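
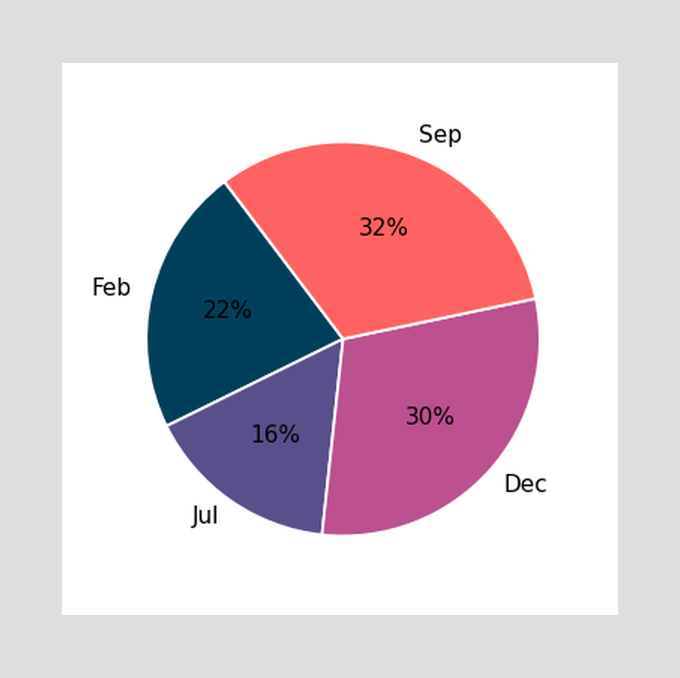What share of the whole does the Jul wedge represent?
16%

The Jul slice takes up 16% of the pie.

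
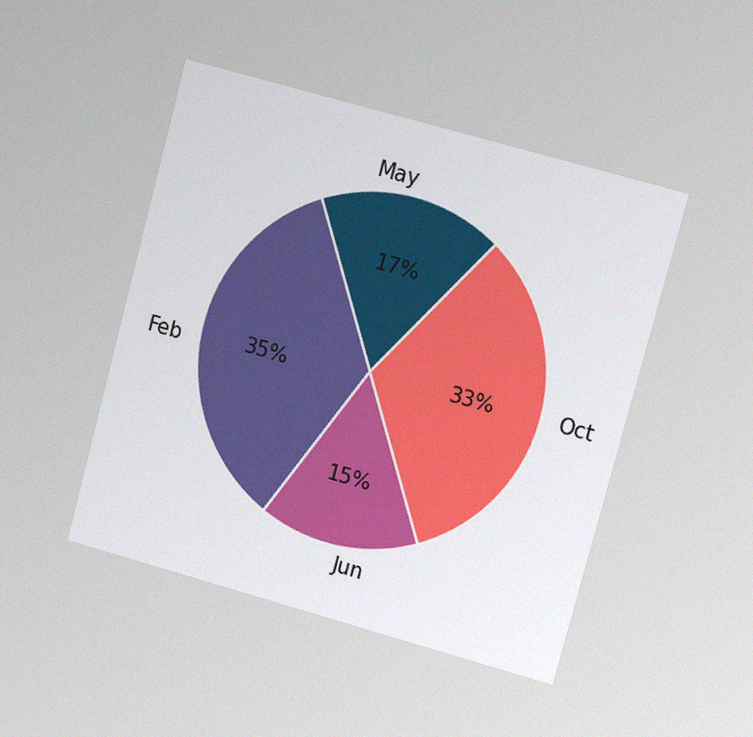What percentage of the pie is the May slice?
17%

The chart is tilted about 15° clockwise and viewed slightly from the right, with some photo noise. The May slice takes up 17% of the pie.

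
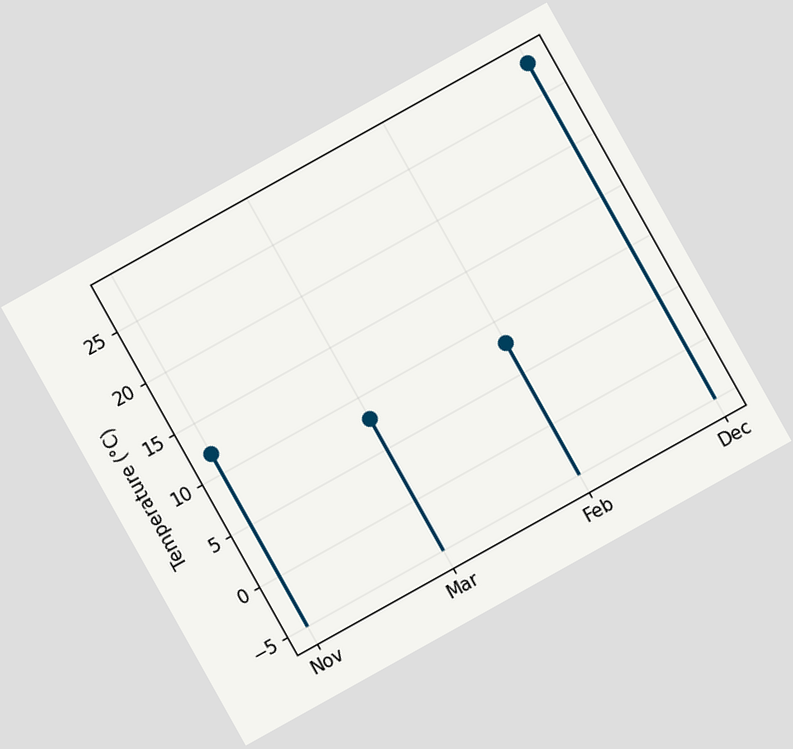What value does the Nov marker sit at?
12°C

The chart is tilted about 29° counter-clockwise. The Nov marker sits at 12°C.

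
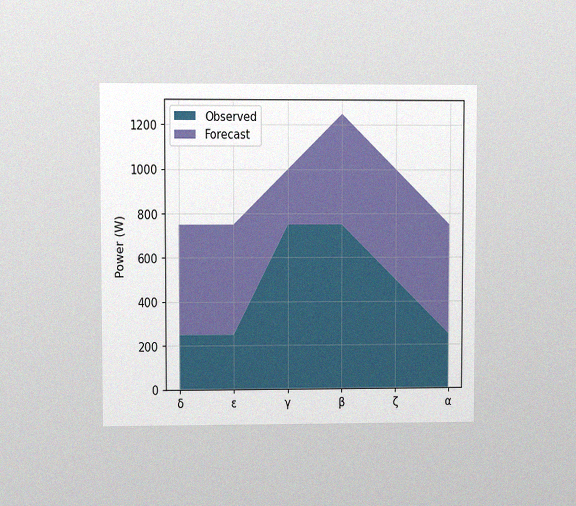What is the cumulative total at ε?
750W

The chart is viewed at a slight angle, with some photo noise. The stacked total at ε reaches 750W.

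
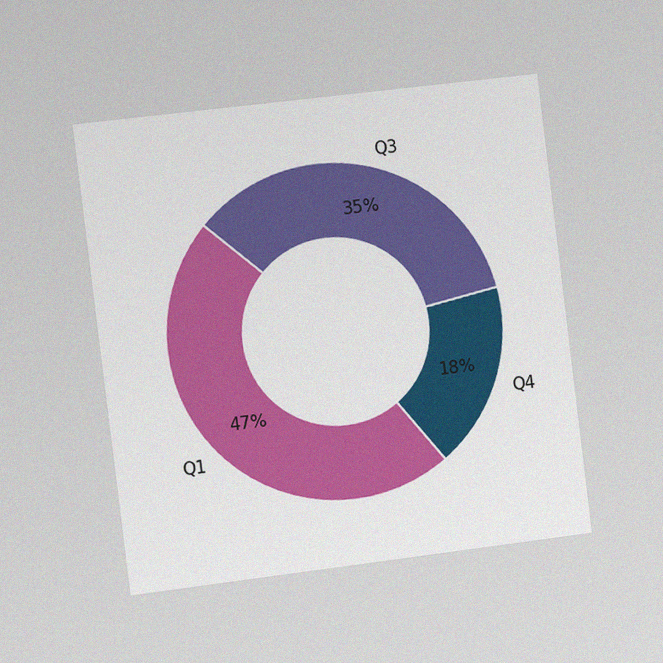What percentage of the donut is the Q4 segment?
The chart is tilted about 7° counter-clockwise and viewed slightly from the left, with some photo noise. The Q4 segment takes up 18% of the ring.

18%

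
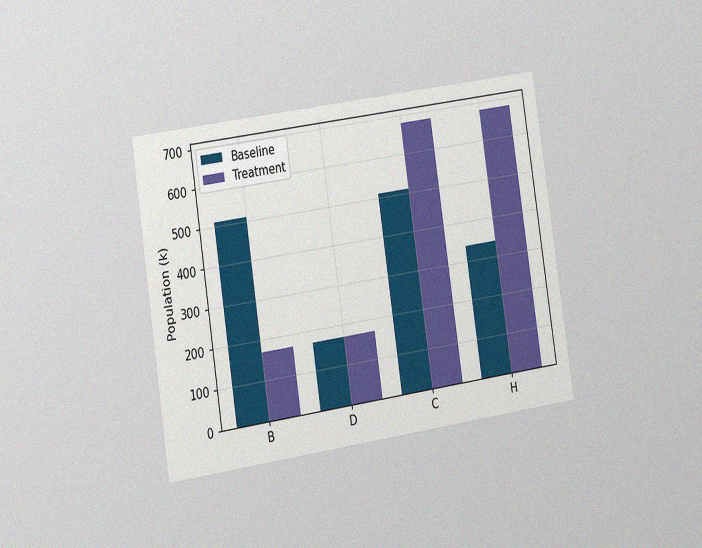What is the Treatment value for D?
The chart is tilted about 9° counter-clockwise and viewed slightly from the left, with some photo noise. The Treatment bar at D reaches 170k on the y-axis.

170k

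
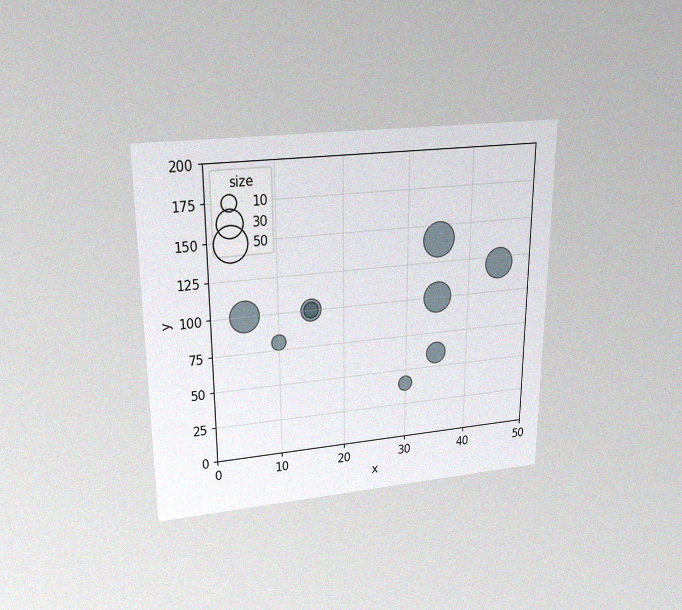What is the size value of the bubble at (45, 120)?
40

The chart is viewed slightly from above, with some photo noise. Matching the bubble at (45, 120) against the size legend gives 40.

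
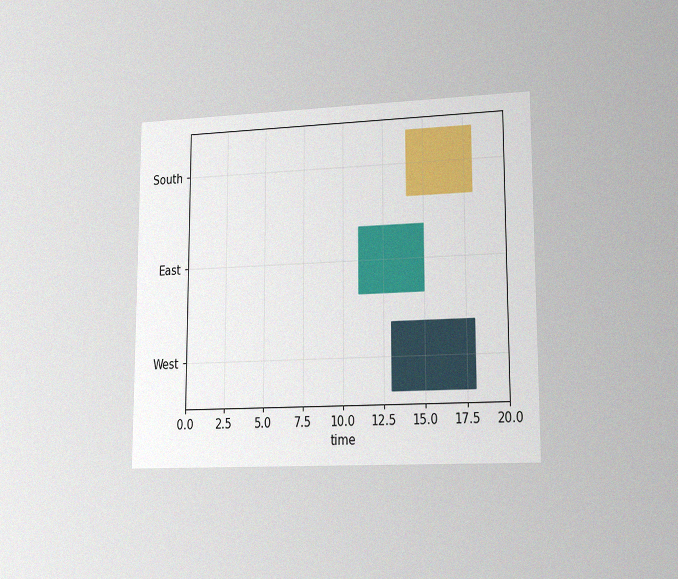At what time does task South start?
14

The chart is viewed slightly from the right, with some photo noise. The South bar begins at t=14.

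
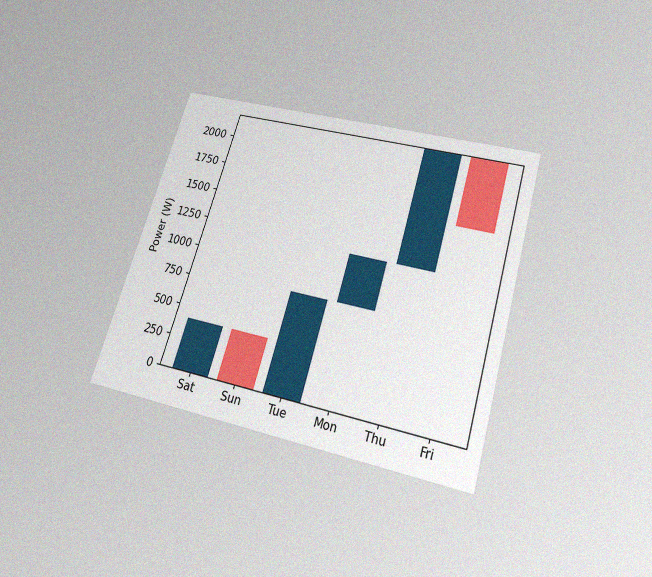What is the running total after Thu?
2200W

The chart is tilted about 17° clockwise and viewed slightly from below, with some photo noise. After Thu the running total reaches 2200W.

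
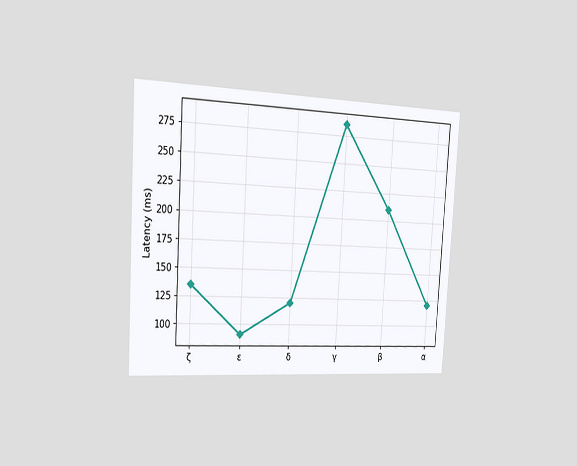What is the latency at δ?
120ms

The chart is tilted about 3° clockwise and viewed slightly from the left. At δ, the line is at 120ms.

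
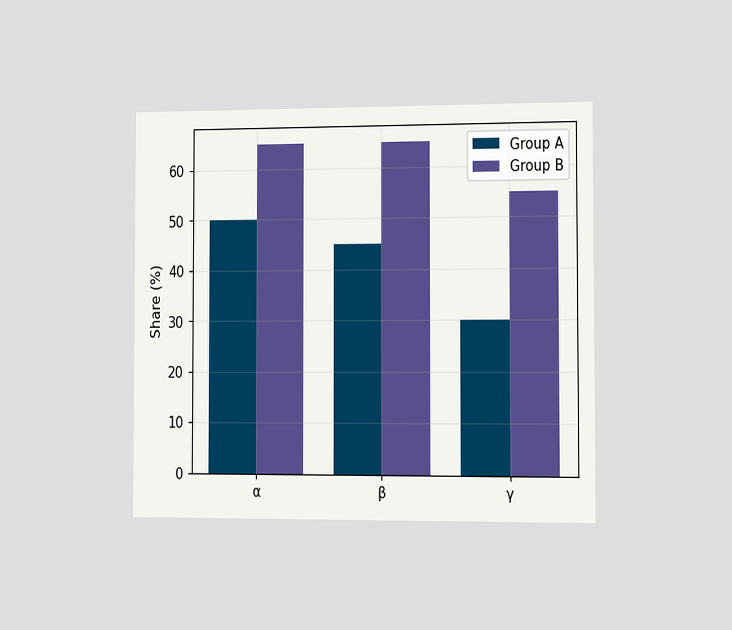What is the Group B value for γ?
55%

The chart is viewed slightly from the right. The Group B bar at γ reaches 55% on the y-axis.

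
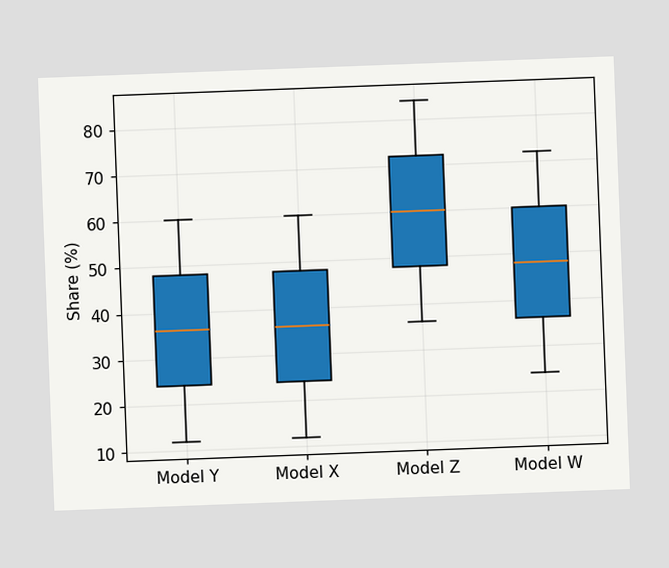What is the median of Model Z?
The chart is tilted about 2° counter-clockwise. The median line in the Model Z box sits at 60%.

60%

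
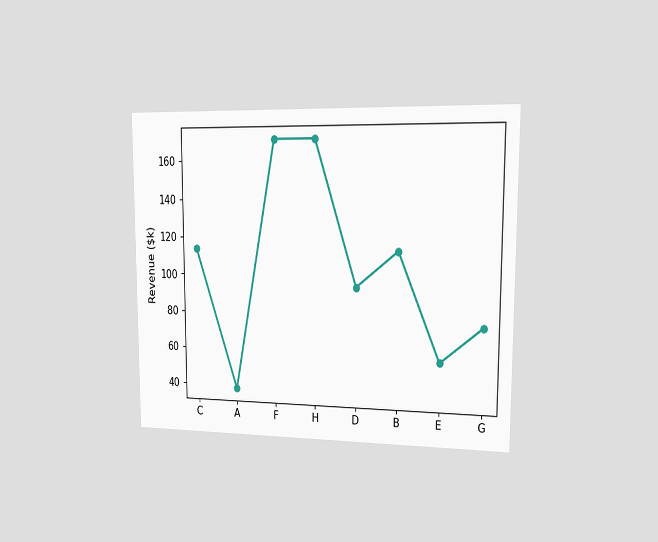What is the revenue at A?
The chart is viewed slightly from the right. At A, the line is at $38k.

$38k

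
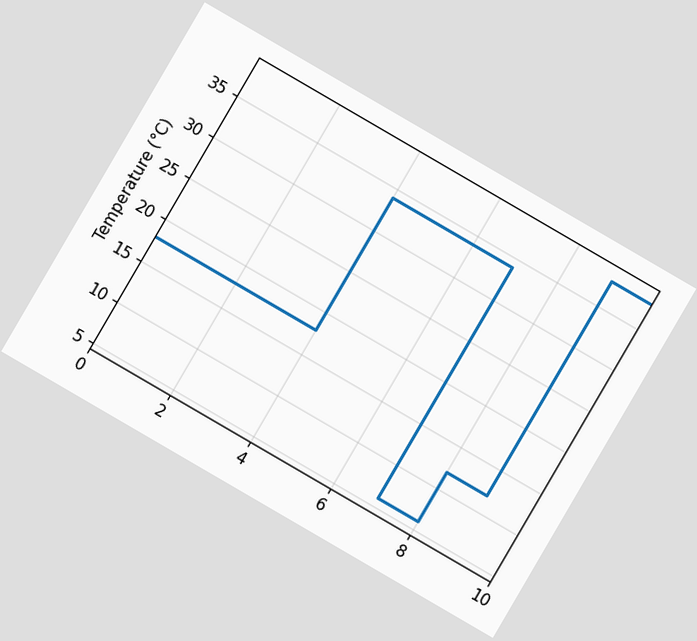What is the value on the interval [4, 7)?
34°C

The chart is tilted about 30° clockwise. On [4, 7) the step sits at 34°C.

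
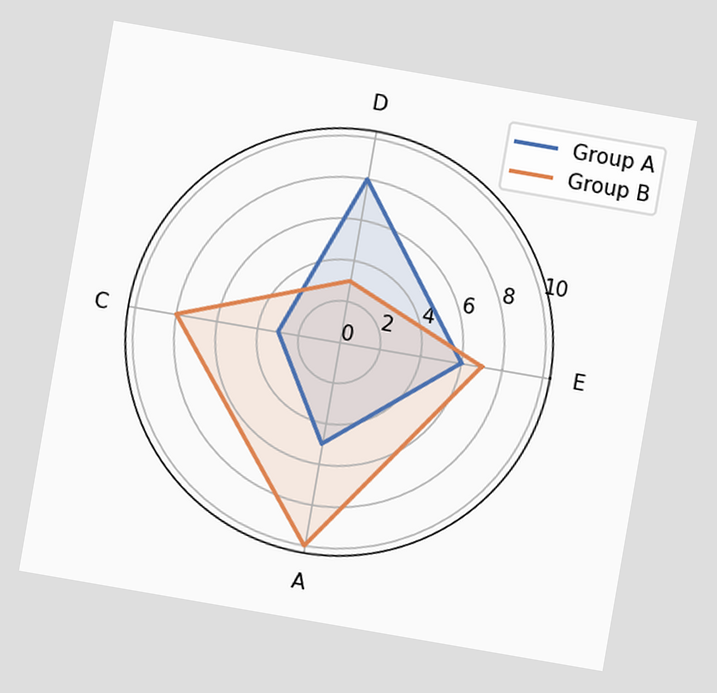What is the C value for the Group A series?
The chart is tilted about 10° clockwise. On the C axis, Group A reaches 3.

3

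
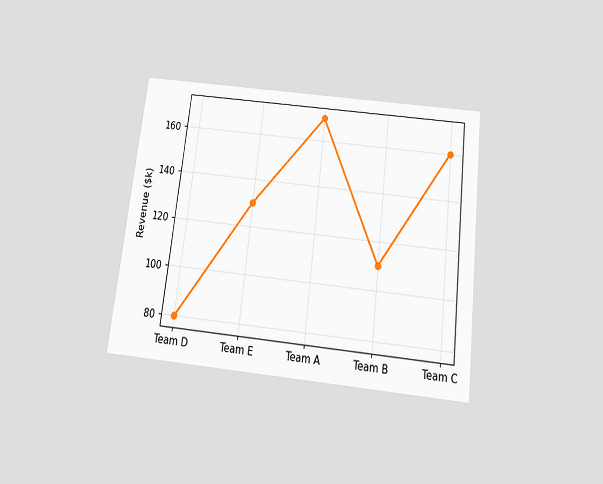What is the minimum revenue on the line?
The chart is tilted about 7° clockwise and viewed slightly from below. The lowest point is at Team D, and reading across to the y-axis gives $80k.

$80k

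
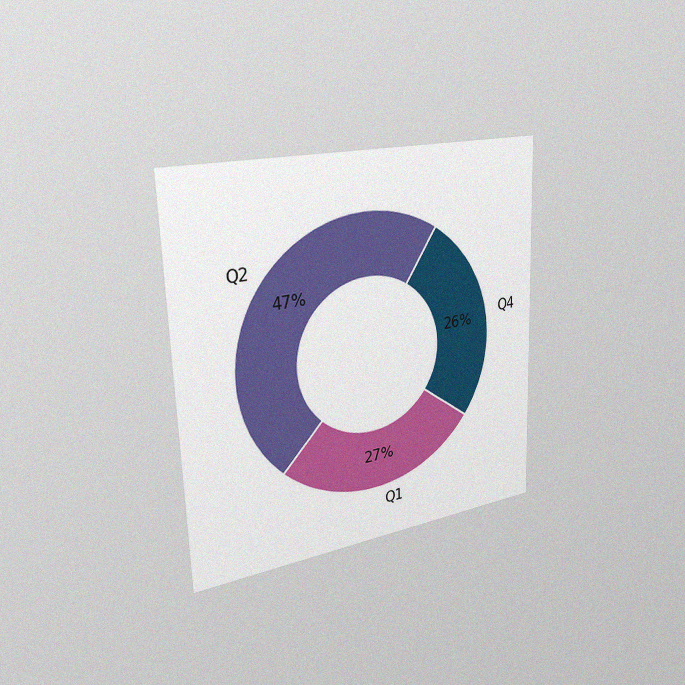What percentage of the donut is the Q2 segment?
47%

The chart is viewed slightly from the left, with some photo noise. The Q2 segment takes up 47% of the ring.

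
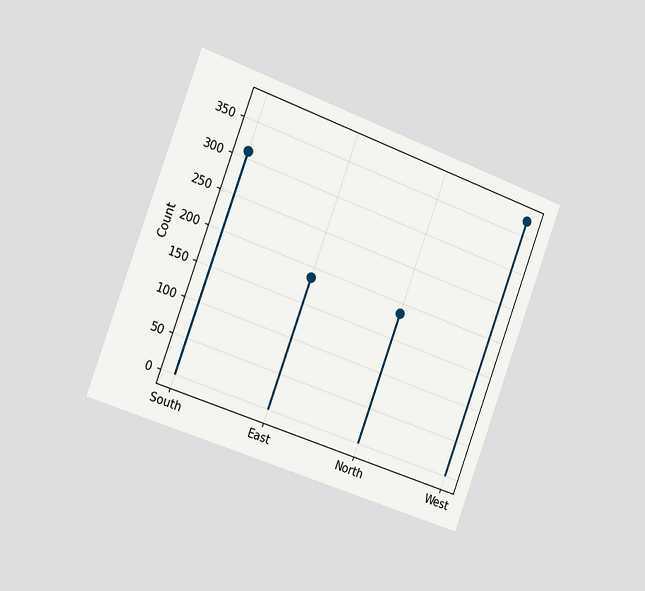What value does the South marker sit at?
310

The chart is tilted about 20° clockwise and viewed slightly from the left. The South marker sits at 310.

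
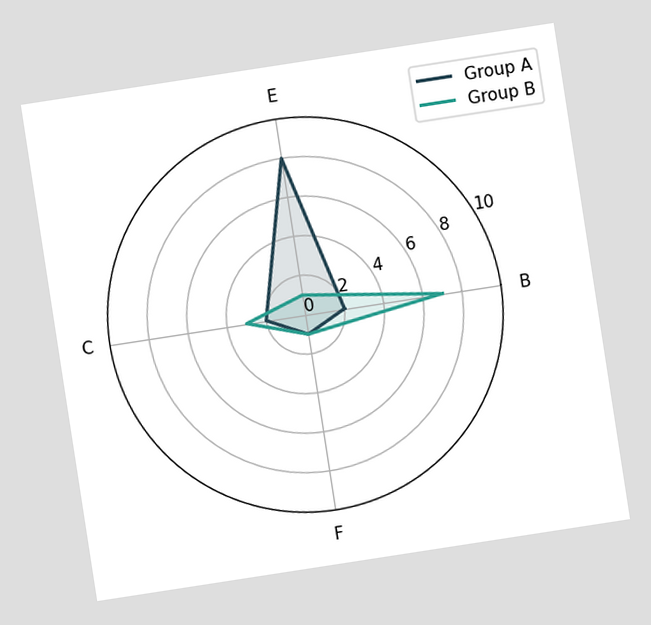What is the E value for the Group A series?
The chart is tilted about 9° counter-clockwise. On the E axis, Group A reaches 8.

8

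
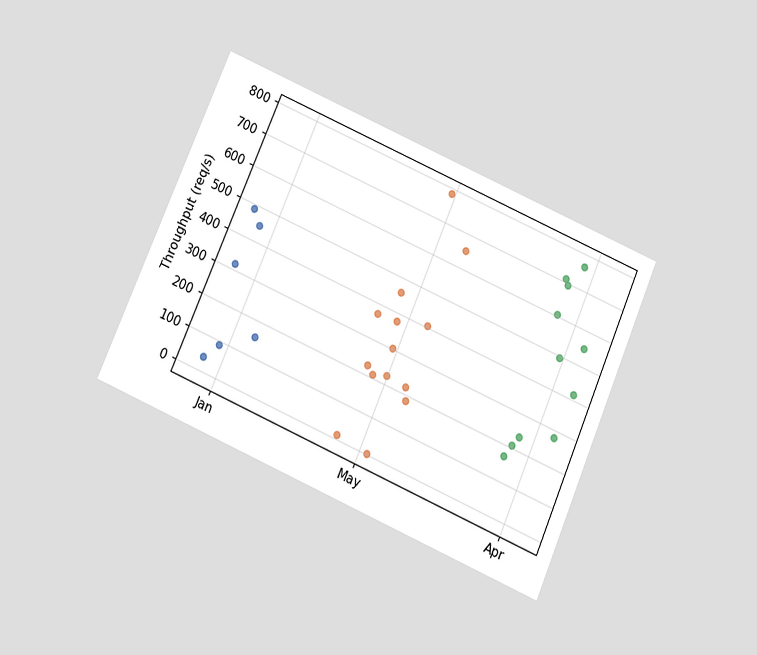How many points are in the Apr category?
The chart is tilted about 23° clockwise and viewed slightly from below. Counting the markers in the Apr column gives 11.

11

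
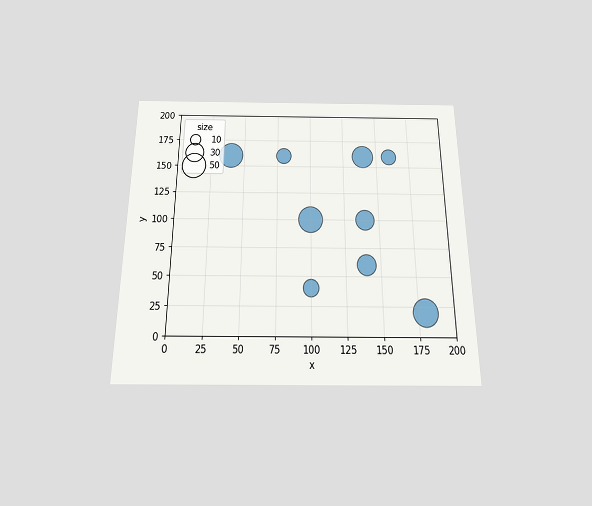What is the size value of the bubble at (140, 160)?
The chart is viewed slightly from below. Matching the bubble at (140, 160) against the size legend gives 40.

40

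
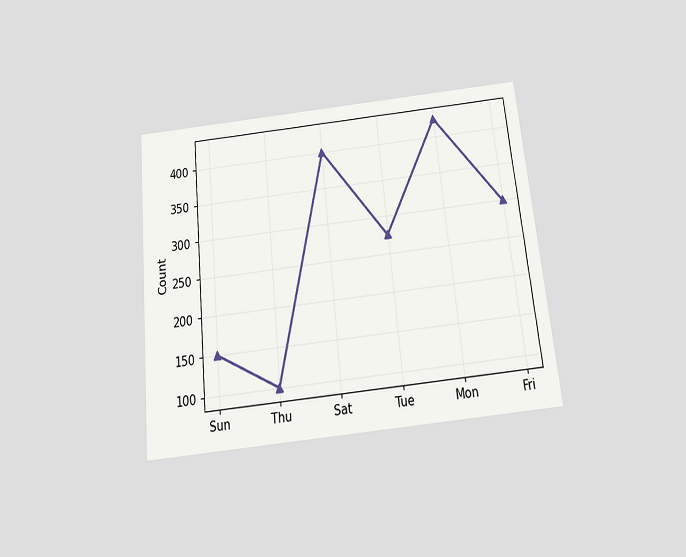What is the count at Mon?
425

The chart is tilted about 6° counter-clockwise and viewed slightly from below. At Mon, the line is at 425.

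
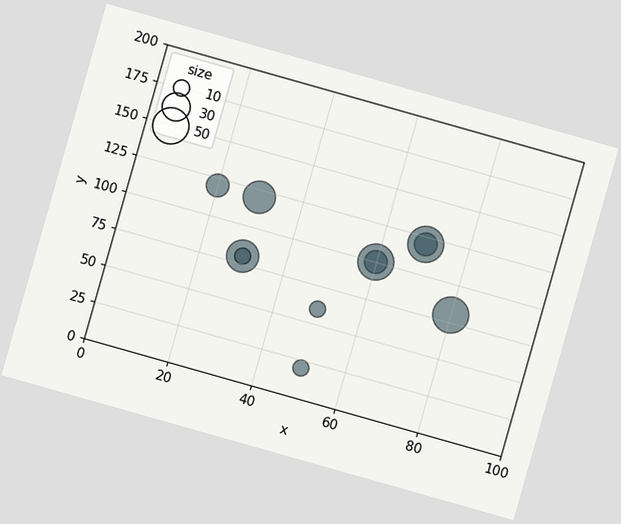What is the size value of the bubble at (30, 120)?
40

The chart is tilted about 16° clockwise. Matching the bubble at (30, 120) against the size legend gives 40.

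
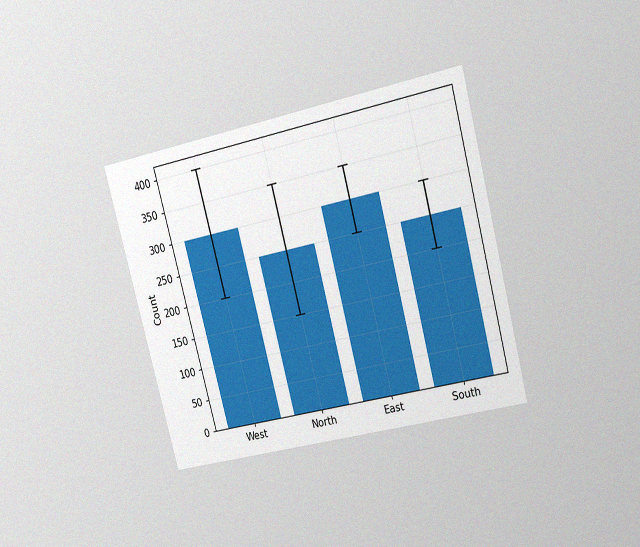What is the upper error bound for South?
300

The chart is tilted about 15° counter-clockwise and viewed at a slight angle, with some photo noise. The South bar's upper whisker reaches 300.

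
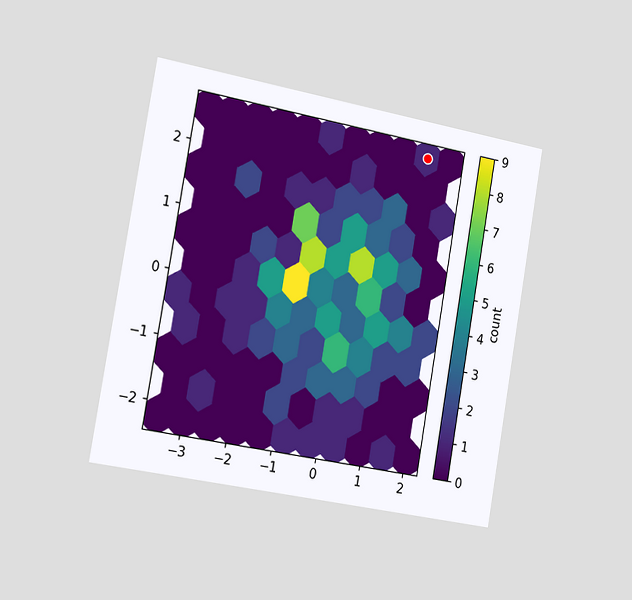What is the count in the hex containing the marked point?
The chart is tilted about 10° clockwise and viewed slightly from the left. The marked hex reads 1 on the colorbar.

1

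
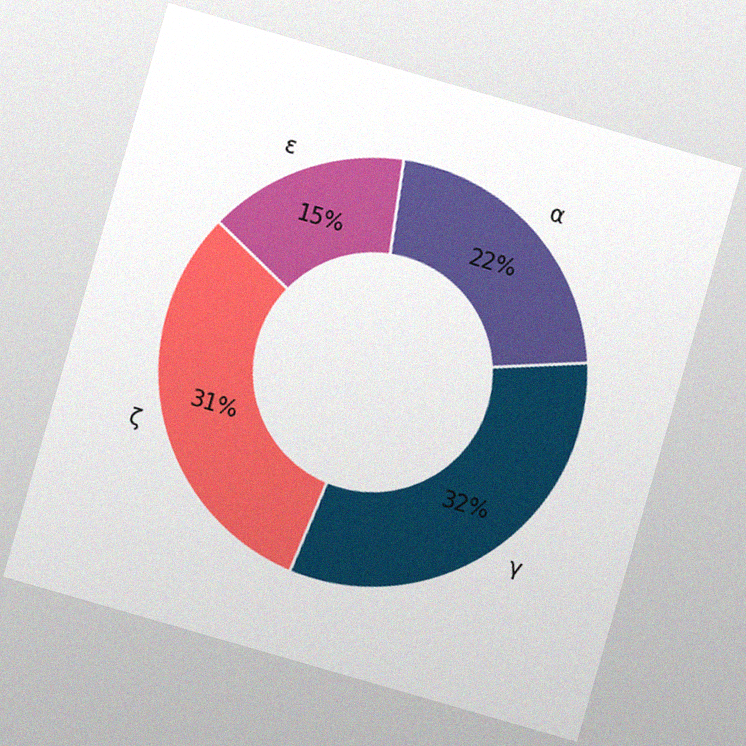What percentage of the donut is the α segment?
The chart is tilted about 16° clockwise, with some photo noise. The α segment takes up 22% of the ring.

22%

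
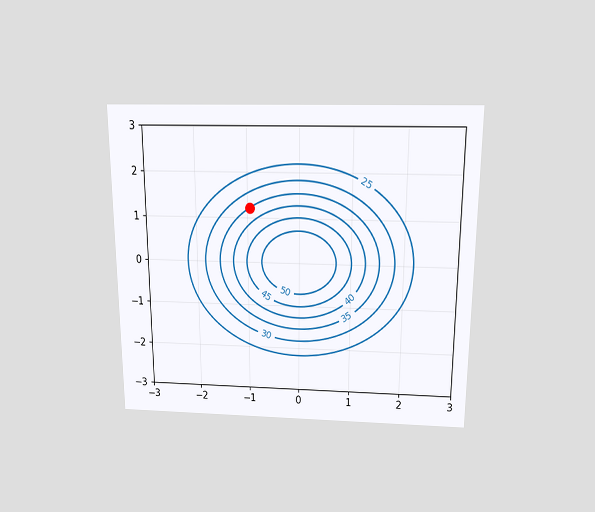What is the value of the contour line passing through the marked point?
The chart is viewed slightly from above. The marked point sits on the contour labelled 35.

35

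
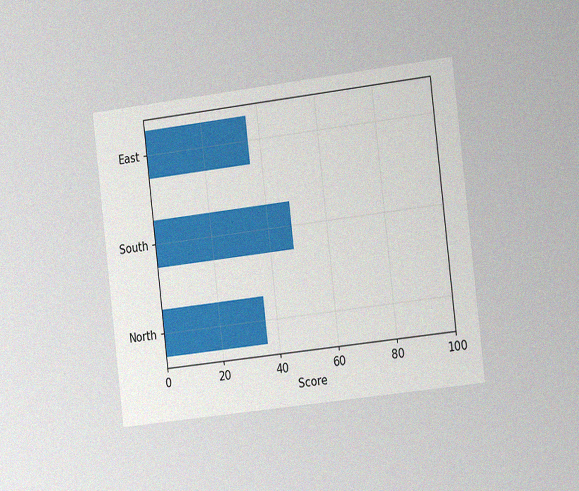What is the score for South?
The chart is tilted about 7° counter-clockwise and viewed slightly from the right, with some photo noise. Reading along the chart's x-axis, the South bar reaches 48.

48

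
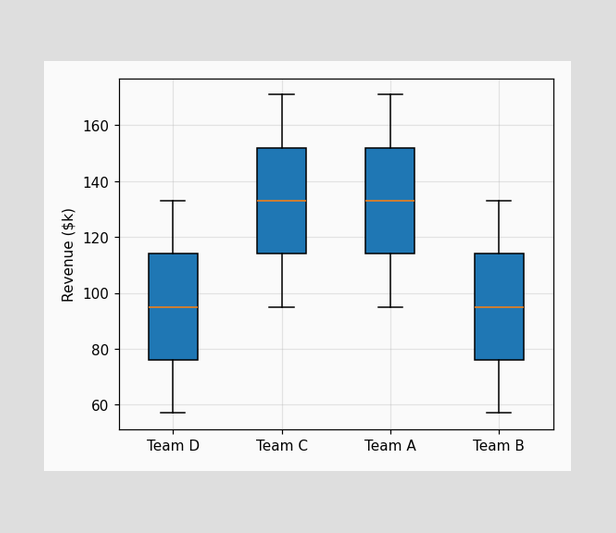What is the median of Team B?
The median line in the Team B box sits at $95k.

$95k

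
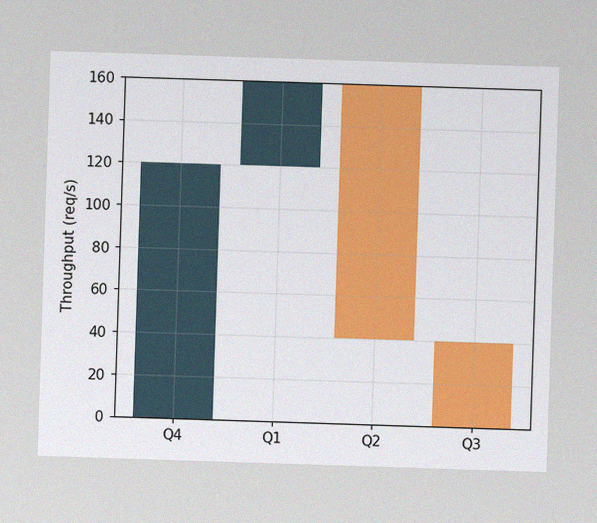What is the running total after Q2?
The image has some photo noise and uneven lighting. After Q2 the running total reaches 40req/s.

40req/s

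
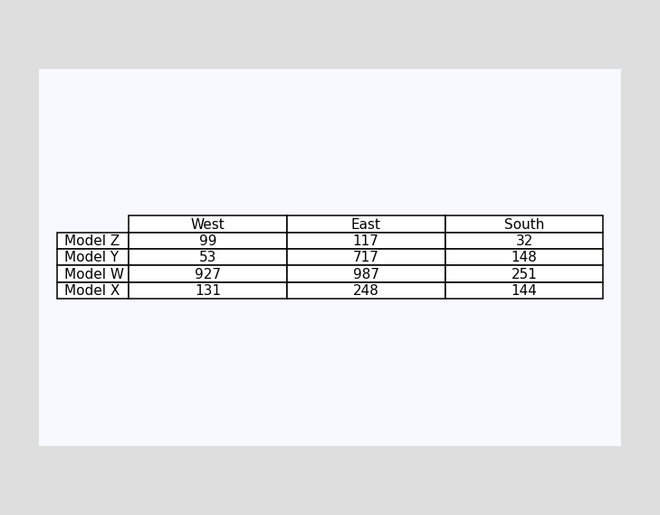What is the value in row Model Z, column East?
117

The (Model Z, East) cell reads 117.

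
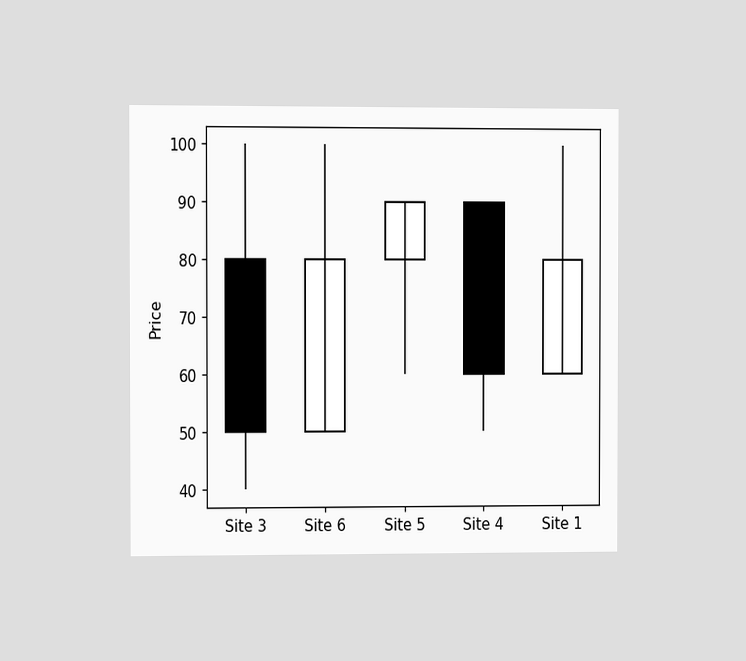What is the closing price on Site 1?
The chart is viewed at a slight angle. The Site 1 candle closes at 80.

80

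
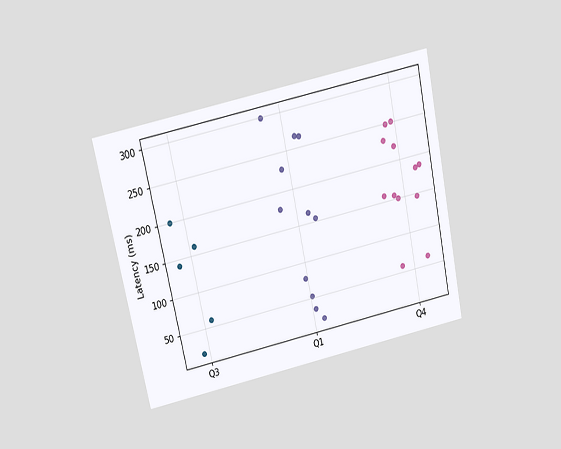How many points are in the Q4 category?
12

The chart is tilted about 12° counter-clockwise and viewed slightly from above. Counting the markers in the Q4 column gives 12.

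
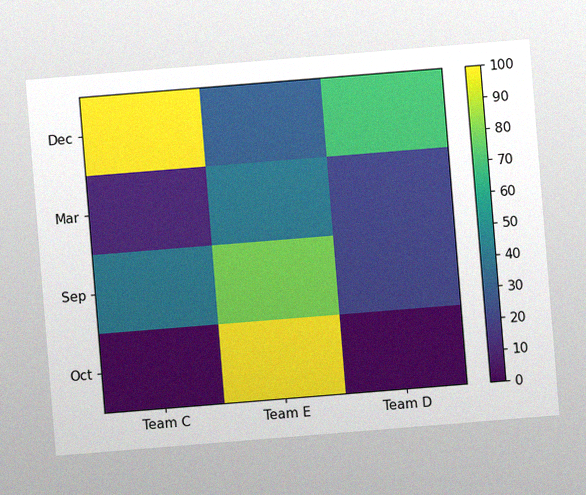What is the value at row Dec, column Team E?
30

The chart is tilted about 5° counter-clockwise, with some photo noise. Matching cell (Dec, Team E) against the colorbar gives 30.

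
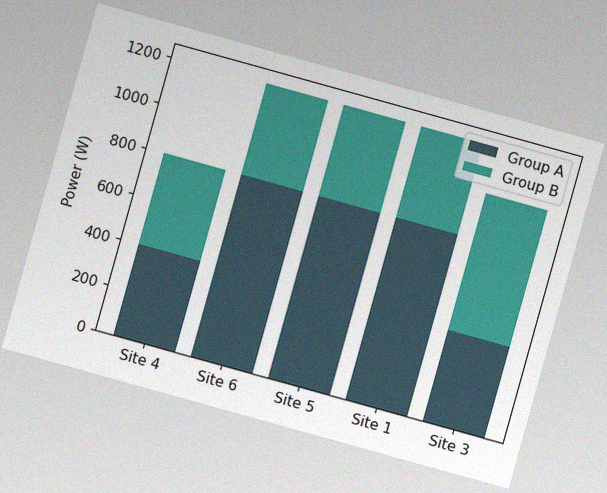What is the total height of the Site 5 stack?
The chart is tilted about 16° clockwise, with some photo noise. The Site 5 stack's top reaches 1200W on the y-axis.

1200W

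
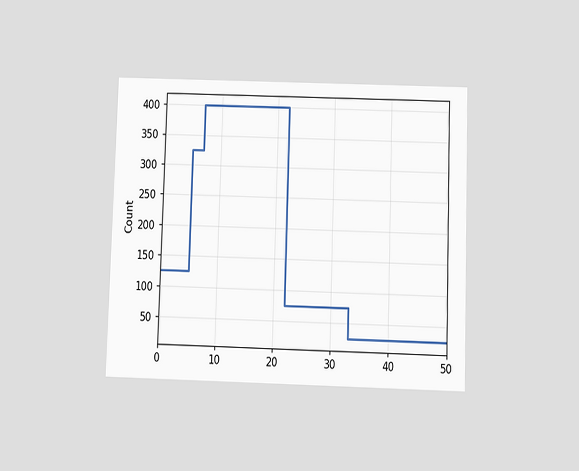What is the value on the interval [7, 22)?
400

The chart is viewed slightly from below. On [7, 22) the step sits at 400.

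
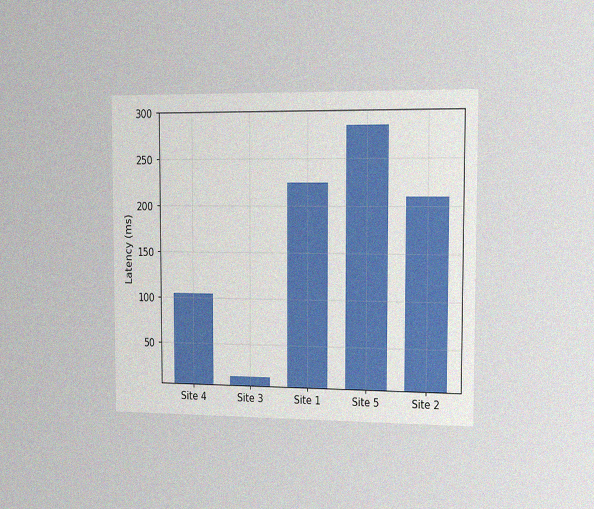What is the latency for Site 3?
15ms

The chart is viewed slightly from the right, with some photo noise. Reading along the chart's y-axis, the Site 3 bar reaches 15ms.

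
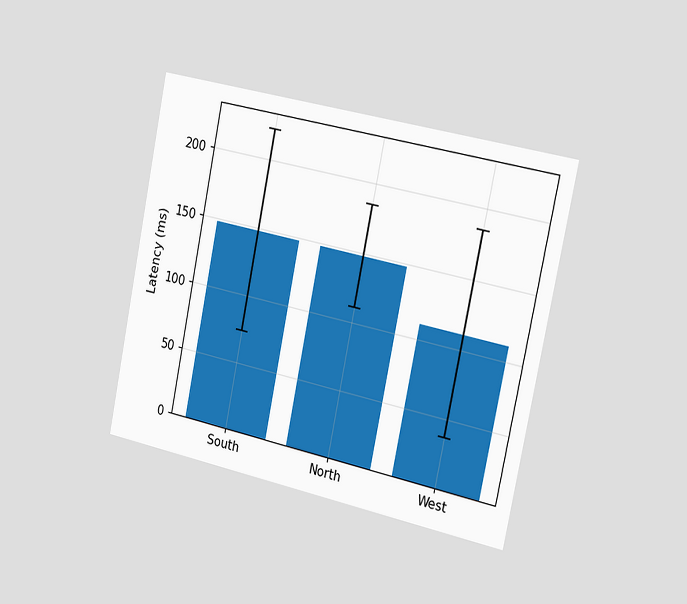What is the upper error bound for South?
222ms

The chart is tilted about 12° clockwise and viewed slightly from the right. The South bar's upper whisker reaches 222ms.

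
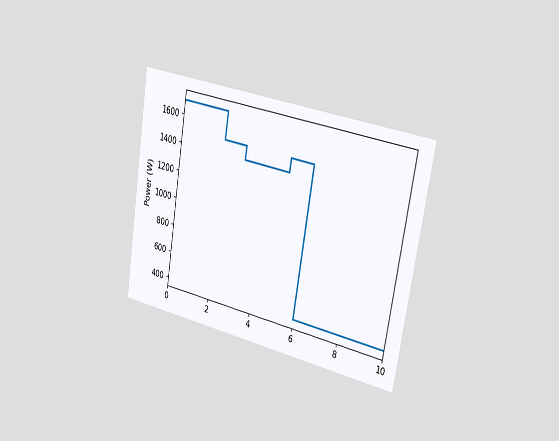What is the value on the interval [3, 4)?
1400W

The chart is tilted about 10° clockwise and viewed slightly from the right. On [3, 4) the step sits at 1400W.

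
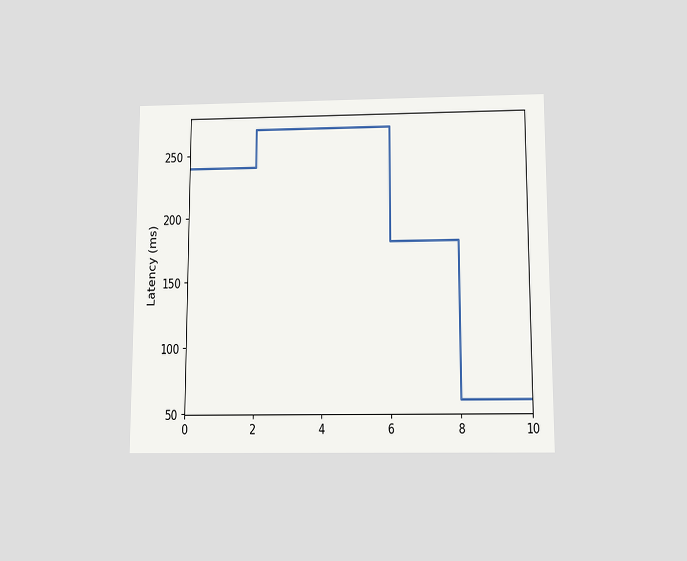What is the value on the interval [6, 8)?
The chart is viewed slightly from below. On [6, 8) the step sits at 180ms.

180ms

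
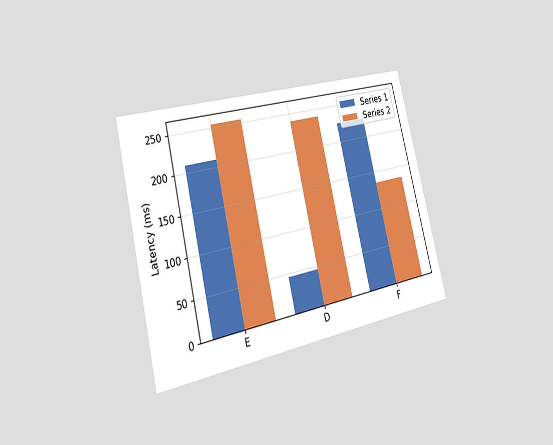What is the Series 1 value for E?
The chart is tilted about 13° counter-clockwise and viewed slightly from the left. The Series 1 bar at E reaches 210ms on the y-axis.

210ms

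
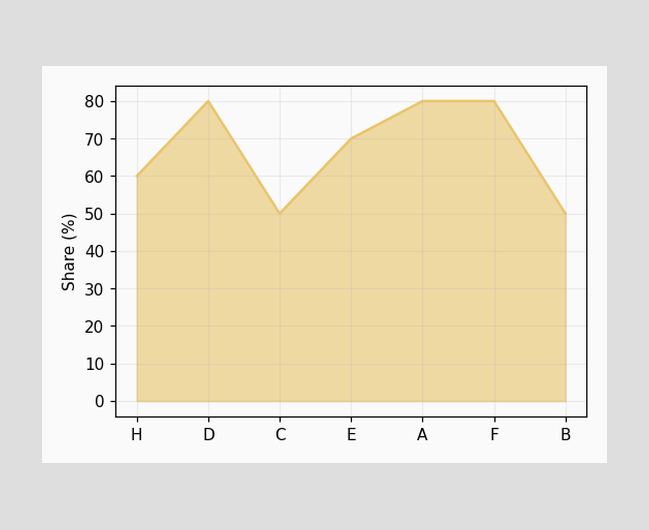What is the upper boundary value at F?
80%

At F the upper boundary is at 80%.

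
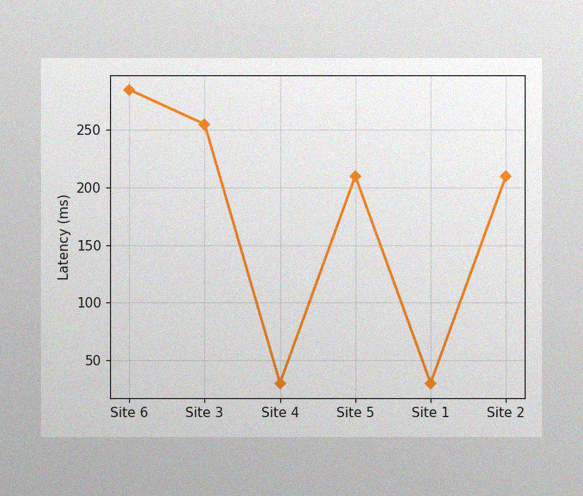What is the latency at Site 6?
285ms

The image has some photo noise and uneven lighting. At Site 6, the line is at 285ms.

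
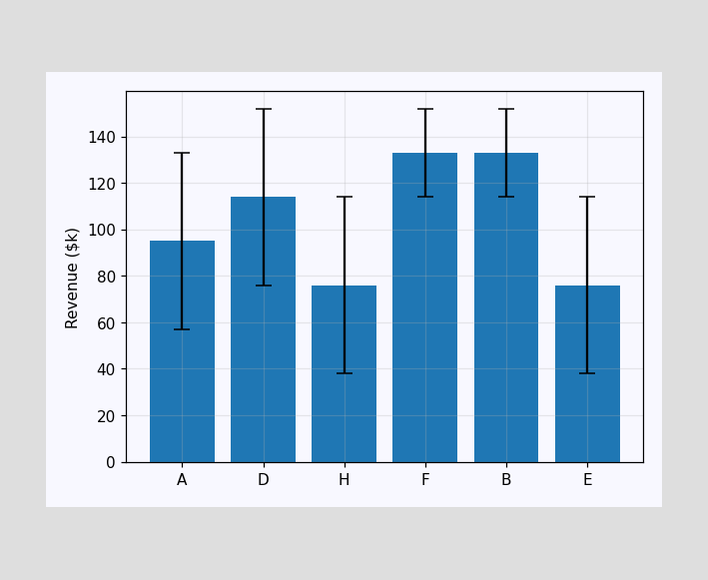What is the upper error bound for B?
$152k

The B bar's upper whisker reaches $152k.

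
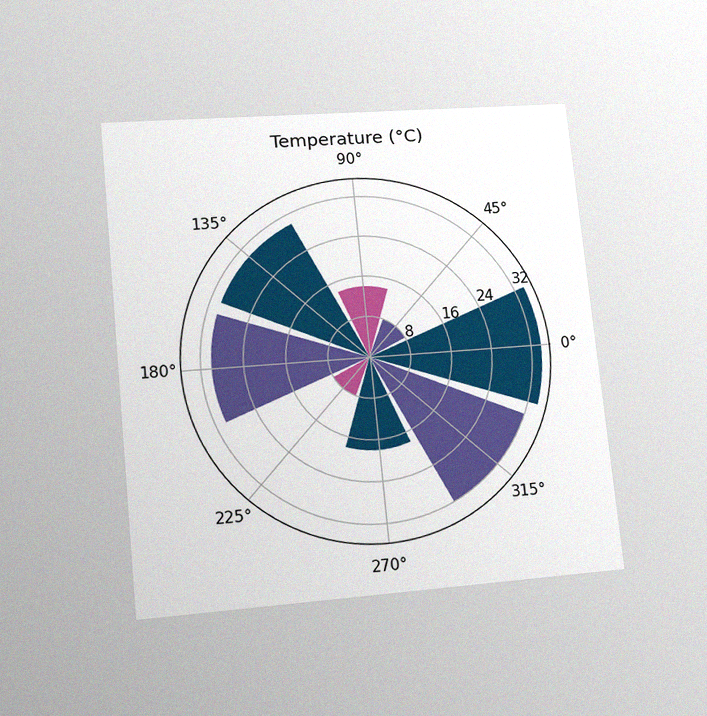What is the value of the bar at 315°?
The chart is tilted about 6° counter-clockwise and viewed at a slight angle, with some photo noise. The bar at 315° reaches 32°C on the radial axis.

32°C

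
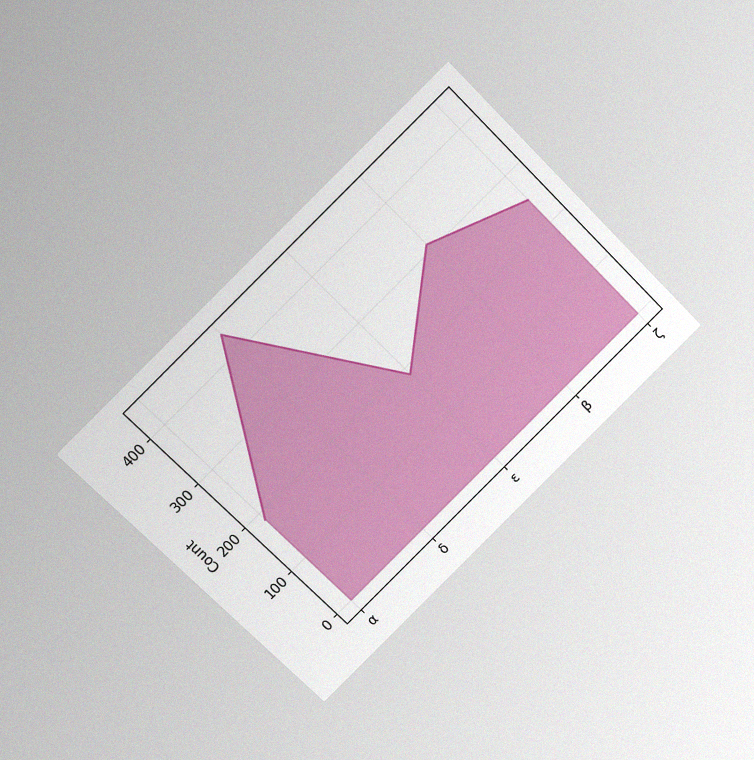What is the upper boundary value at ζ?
248

The chart is tilted about 45° counter-clockwise and viewed at a slight angle, with some photo noise. At ζ the upper boundary is at 248.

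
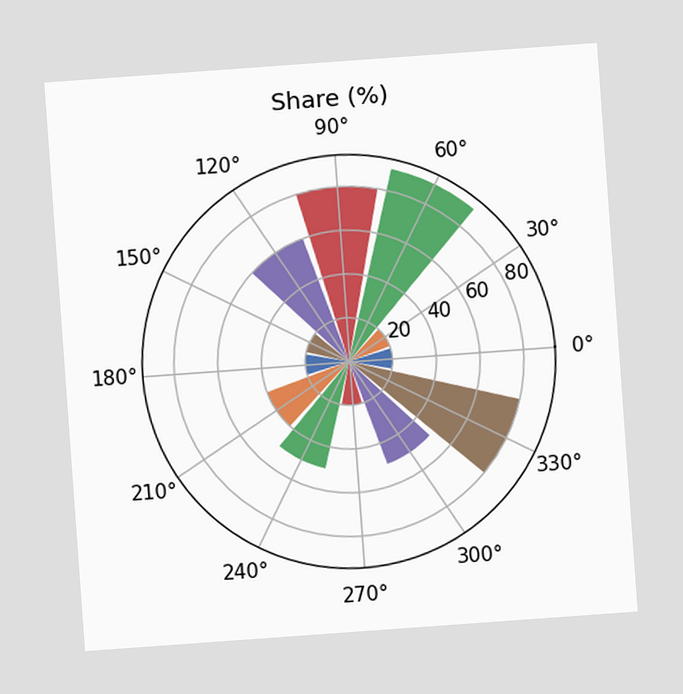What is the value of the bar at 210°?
The chart is tilted about 4° counter-clockwise. The bar at 210° reaches 40% on the radial axis.

40%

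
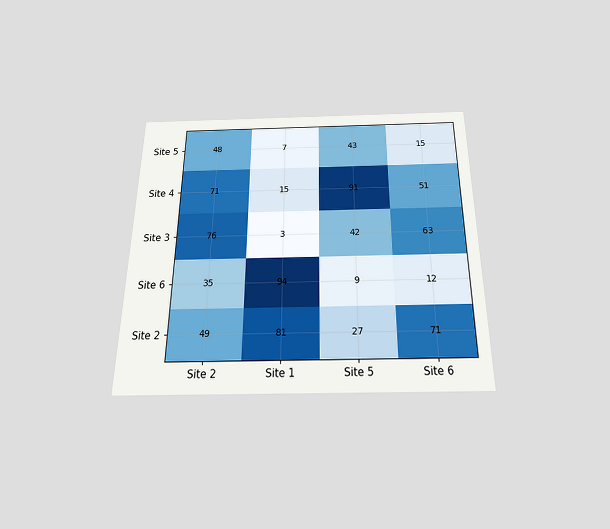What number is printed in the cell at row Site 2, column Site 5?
The chart is viewed slightly from below. The (Site 2, Site 5) cell reads 27.

27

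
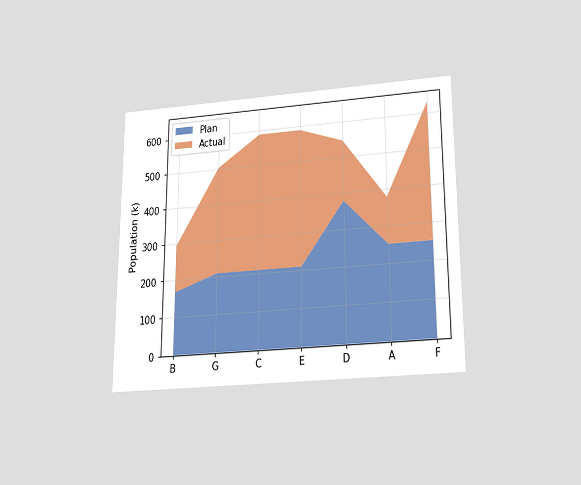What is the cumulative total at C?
588k

The chart is viewed slightly from below. The stacked total at C reaches 588k.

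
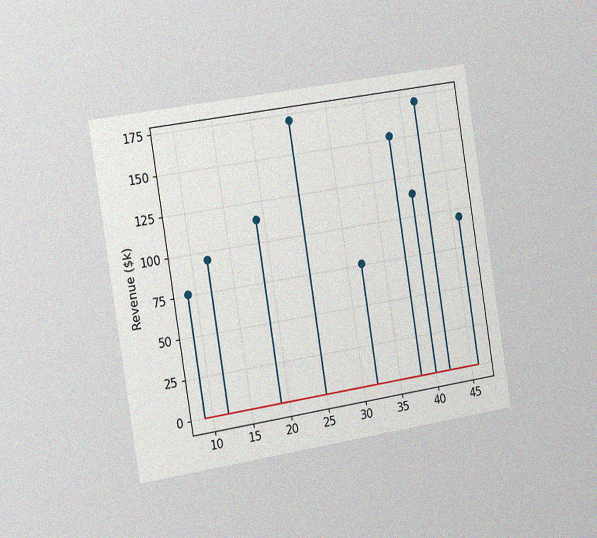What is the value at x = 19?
$114k

The chart is tilted about 9° counter-clockwise and viewed slightly from the left, with some photo noise. The stem at x=19 reaches $114k.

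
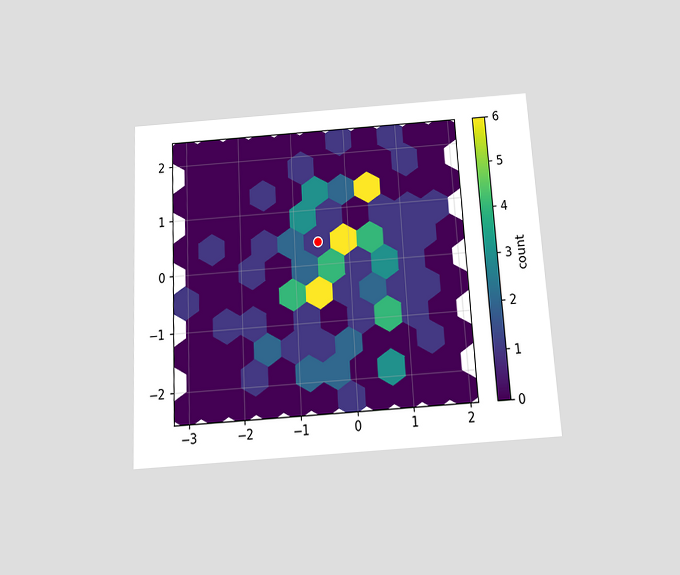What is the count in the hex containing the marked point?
1

The chart is tilted about 3° counter-clockwise and viewed slightly from below. The marked hex reads 1 on the colorbar.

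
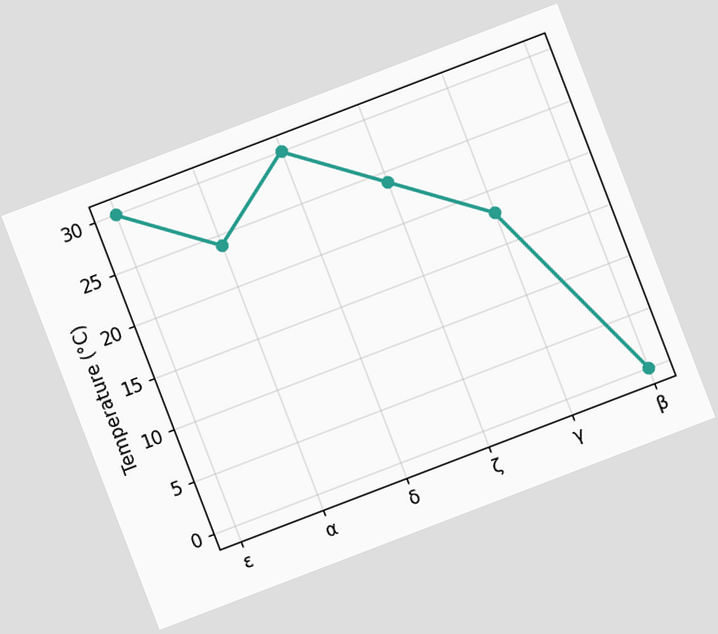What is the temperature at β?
The chart is tilted about 21° counter-clockwise. At β, the line is at 0°C.

0°C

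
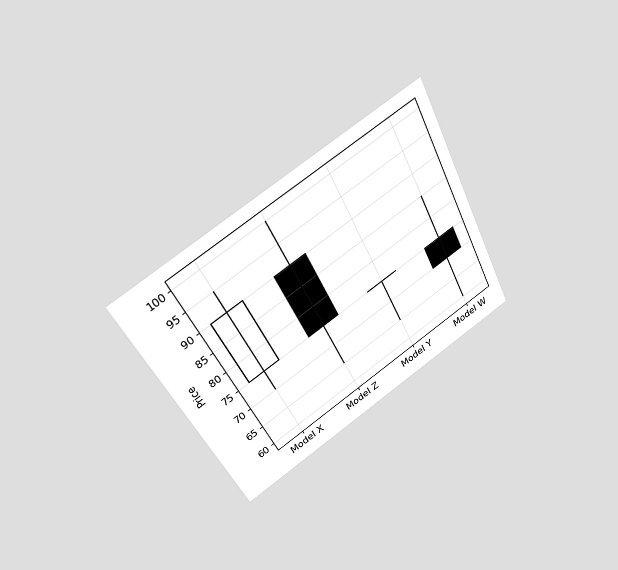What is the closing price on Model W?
70

The chart is tilted about 28° counter-clockwise and viewed at a slight angle. The Model W candle closes at 70.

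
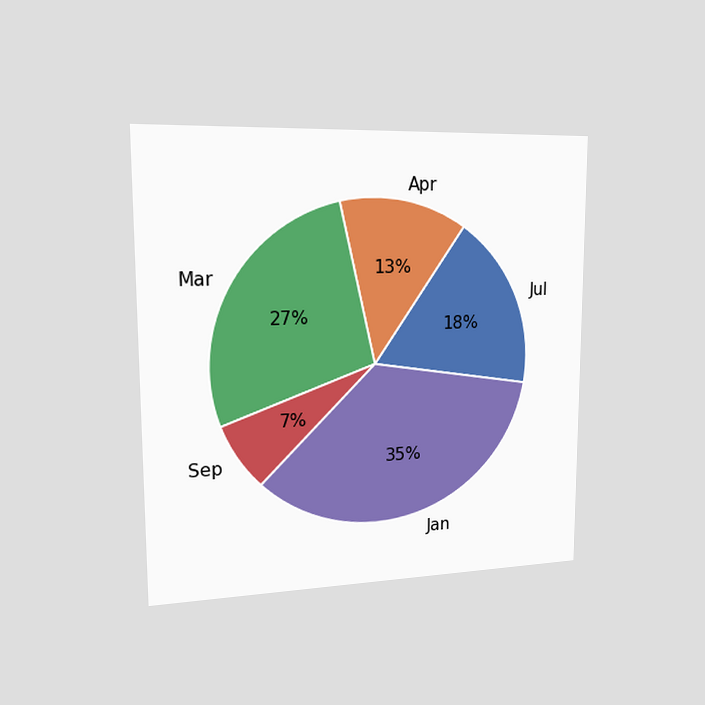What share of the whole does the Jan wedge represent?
35%

The chart is viewed slightly from the left. The Jan slice takes up 35% of the pie.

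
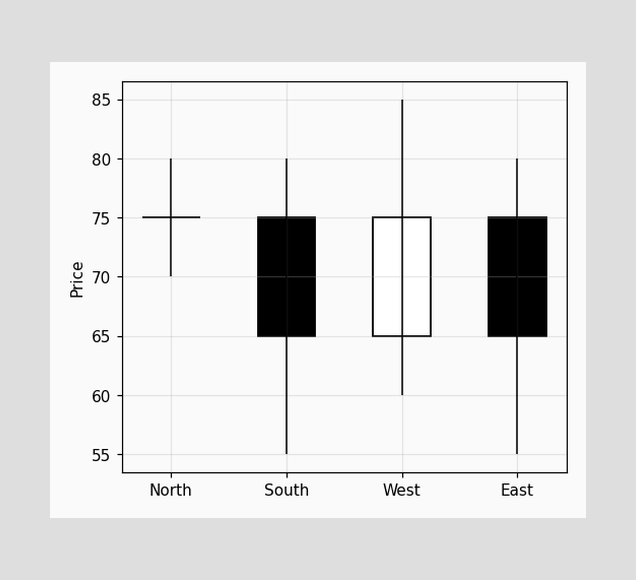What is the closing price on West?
The West candle closes at 75.

75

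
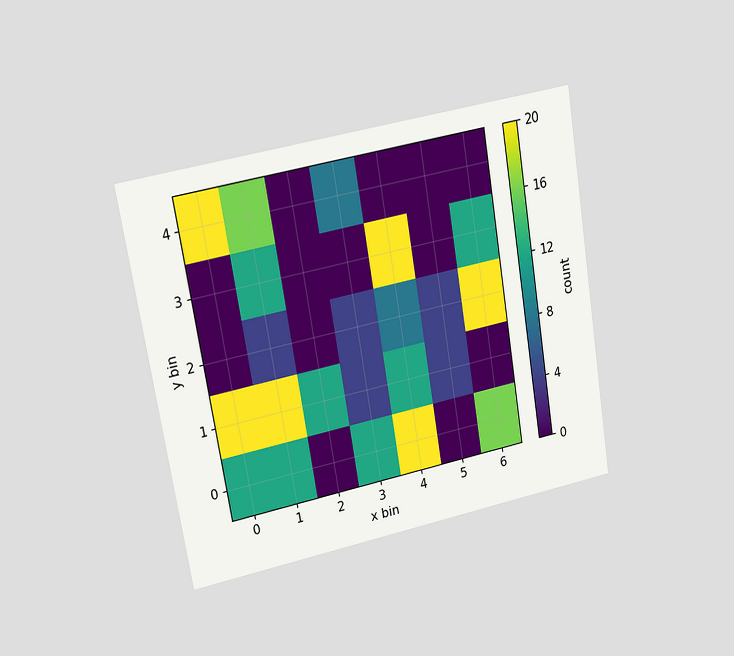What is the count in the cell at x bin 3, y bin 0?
The chart is tilted about 9° counter-clockwise and viewed at a slight angle. Matching the cell (3, 0) against the colorbar gives 12.

12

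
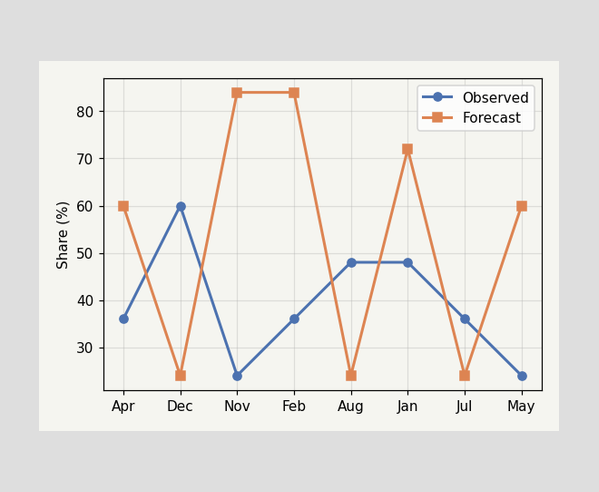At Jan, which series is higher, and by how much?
Forecast, by 24%

At Jan, Forecast sits above the other line by 24%.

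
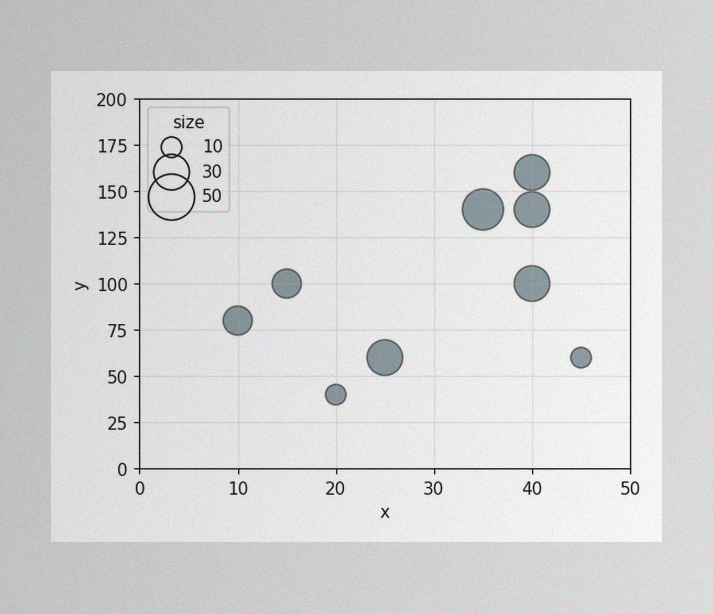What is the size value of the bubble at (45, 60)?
The image has some photo noise and uneven lighting. Matching the bubble at (45, 60) against the size legend gives 10.

10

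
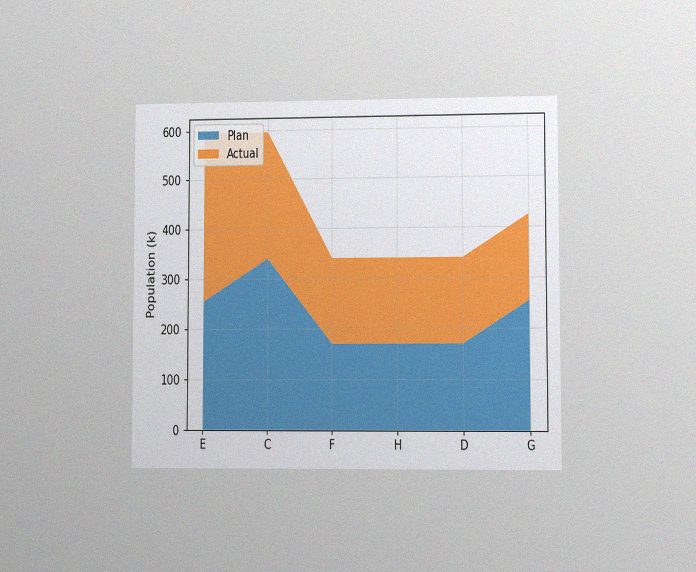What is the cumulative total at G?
425k

The chart is viewed at a slight angle, with some photo noise. The stacked total at G reaches 425k.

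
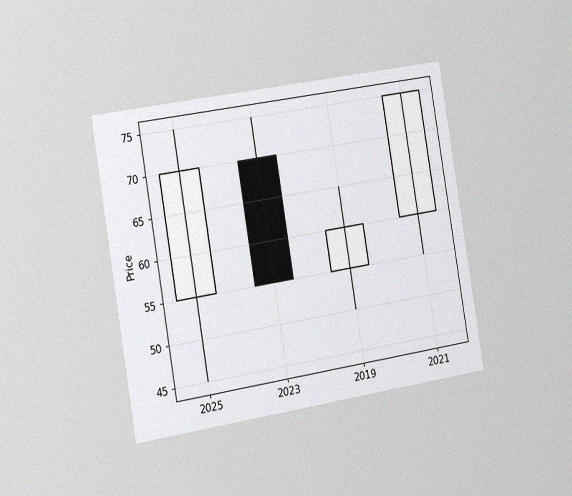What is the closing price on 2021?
The chart is tilted about 9° counter-clockwise and viewed slightly from the left, with some photo noise. The 2021 candle closes at 75.

75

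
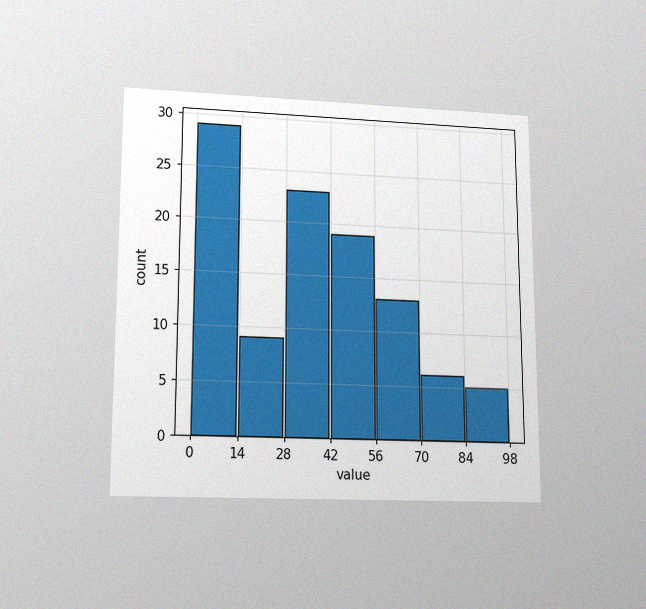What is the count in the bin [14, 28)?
The chart is viewed at a slight angle, with some photo noise. The [14, 28) bin has height 9.

9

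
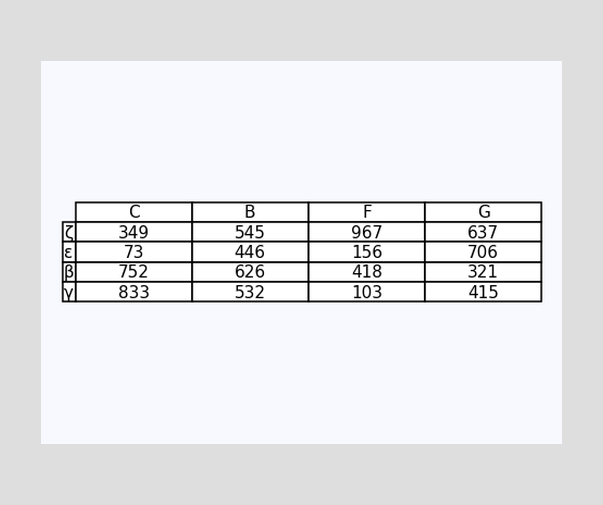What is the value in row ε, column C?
73

The (ε, C) cell reads 73.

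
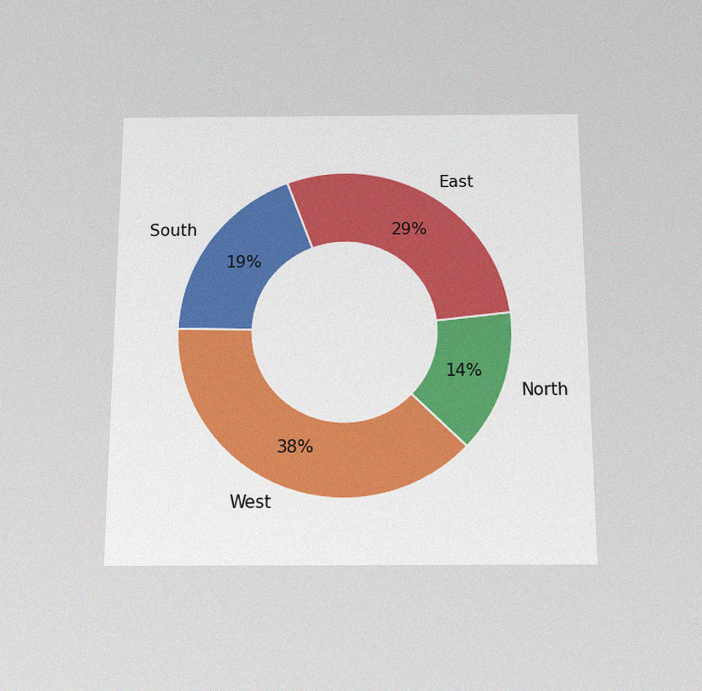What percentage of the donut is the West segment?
The chart is viewed slightly from below, with some photo noise. The West segment takes up 38% of the ring.

38%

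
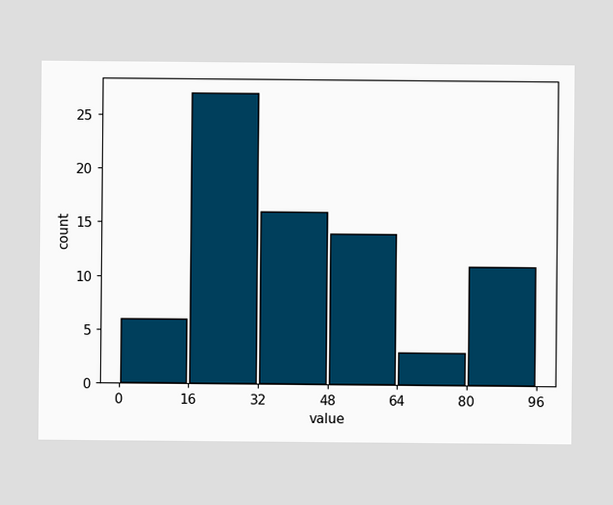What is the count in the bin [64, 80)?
The [64, 80) bin has height 3.

3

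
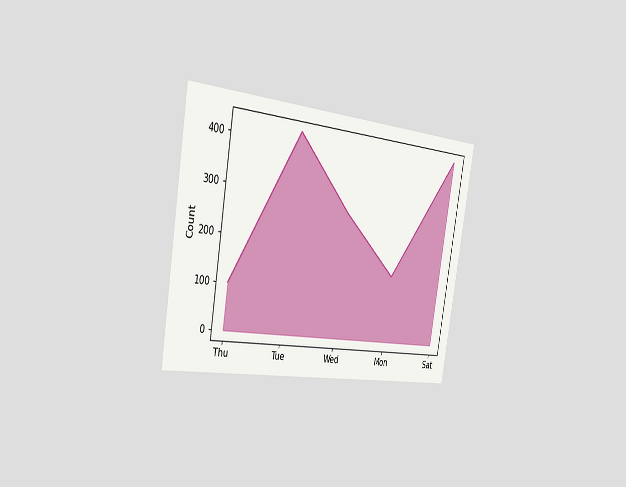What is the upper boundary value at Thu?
100

The chart is tilted about 10° clockwise and viewed slightly from the left. At Thu the upper boundary is at 100.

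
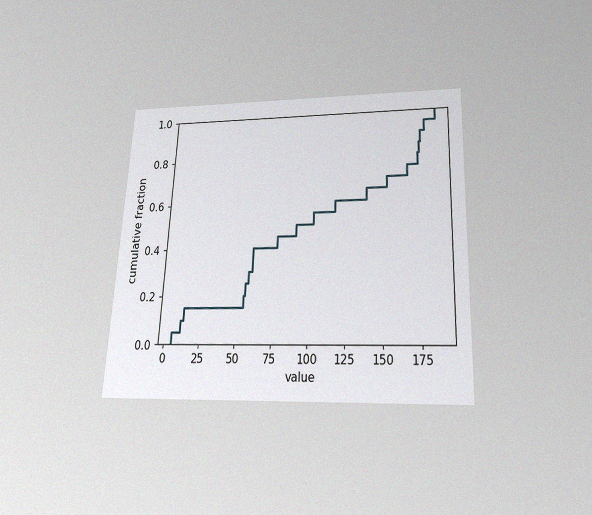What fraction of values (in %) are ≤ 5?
5%

The chart is tilted about 3° clockwise and viewed slightly from below, with some photo noise. At x=5 the ECDF step is at 5%.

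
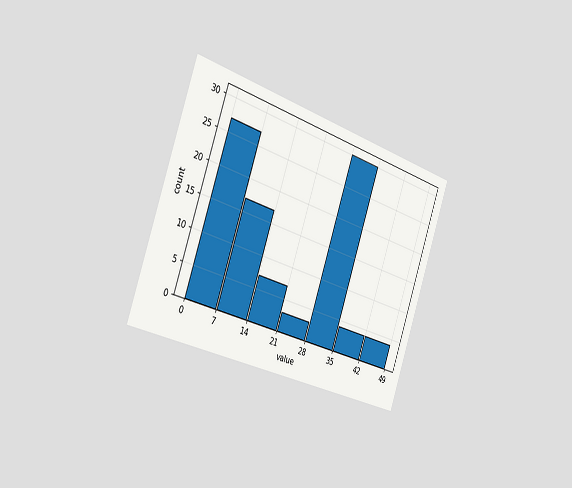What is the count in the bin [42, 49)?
The chart is tilted about 19° clockwise and viewed slightly from the left. The [42, 49) bin has height 4.

4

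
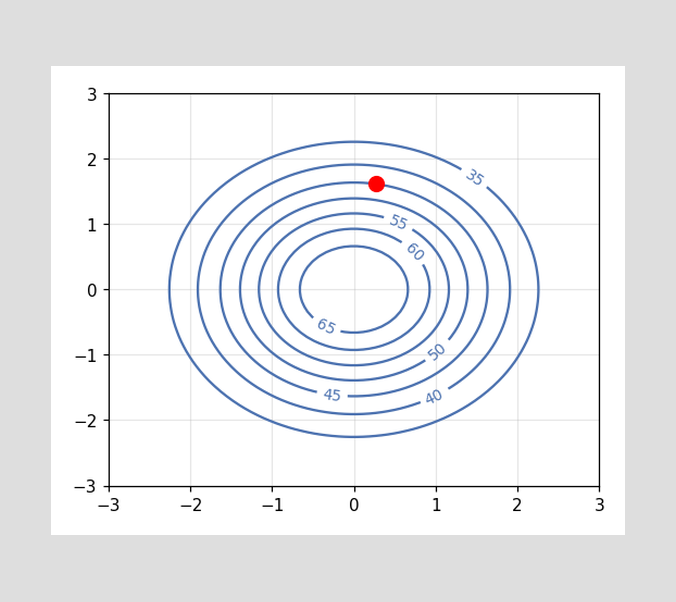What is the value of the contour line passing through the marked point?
45

The marked point sits on the contour labelled 45.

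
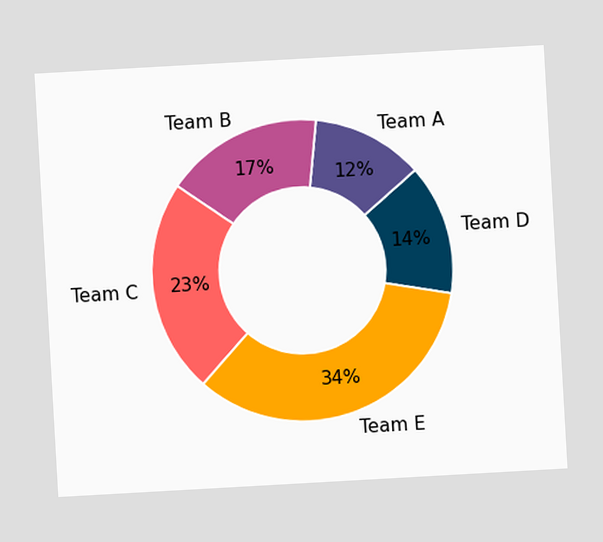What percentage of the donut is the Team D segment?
14%

The chart is tilted about 3° counter-clockwise. The Team D segment takes up 14% of the ring.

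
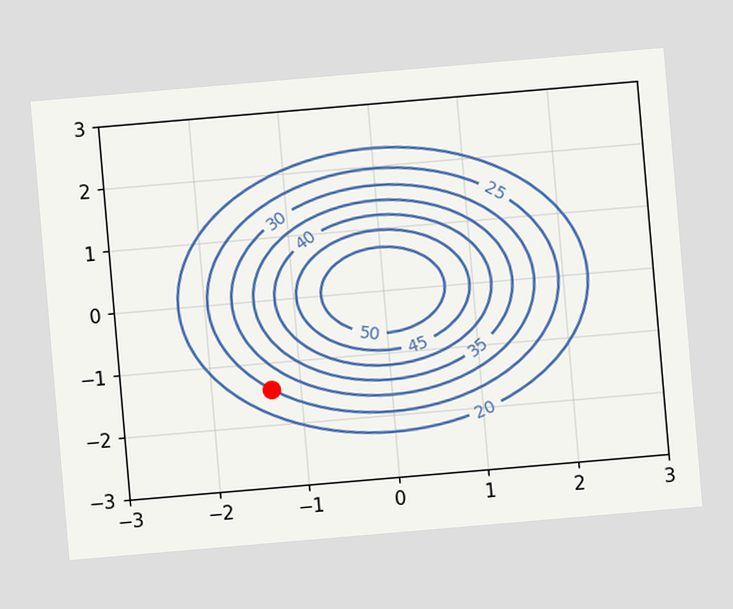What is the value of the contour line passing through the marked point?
25

The chart is tilted about 5° counter-clockwise. The marked point sits on the contour labelled 25.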